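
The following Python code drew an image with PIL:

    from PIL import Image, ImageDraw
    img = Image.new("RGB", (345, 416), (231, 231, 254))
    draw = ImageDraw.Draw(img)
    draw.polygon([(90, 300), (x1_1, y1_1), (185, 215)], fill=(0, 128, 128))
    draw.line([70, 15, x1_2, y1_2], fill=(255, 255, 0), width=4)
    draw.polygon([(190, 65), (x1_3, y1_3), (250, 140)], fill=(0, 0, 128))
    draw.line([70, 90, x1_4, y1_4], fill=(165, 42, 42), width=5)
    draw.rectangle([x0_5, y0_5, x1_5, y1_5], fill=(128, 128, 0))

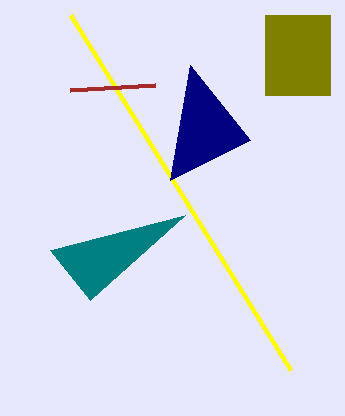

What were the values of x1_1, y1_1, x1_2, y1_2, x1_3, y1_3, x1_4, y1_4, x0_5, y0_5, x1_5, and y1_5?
x1_1 = 50, y1_1 = 250, x1_2 = 290, y1_2 = 370, x1_3 = 170, y1_3 = 180, x1_4 = 155, y1_4 = 85, x0_5 = 265, y0_5 = 15, x1_5 = 330, y1_5 = 95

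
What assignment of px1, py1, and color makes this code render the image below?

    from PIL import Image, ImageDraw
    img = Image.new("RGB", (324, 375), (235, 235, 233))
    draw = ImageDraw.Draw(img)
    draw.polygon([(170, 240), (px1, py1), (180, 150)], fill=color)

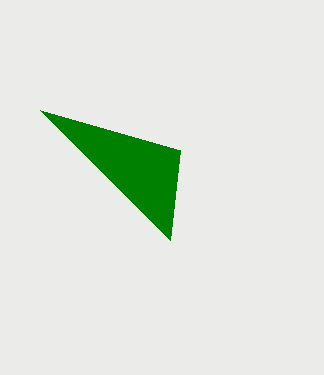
px1 = 40; py1 = 110; color = 'green'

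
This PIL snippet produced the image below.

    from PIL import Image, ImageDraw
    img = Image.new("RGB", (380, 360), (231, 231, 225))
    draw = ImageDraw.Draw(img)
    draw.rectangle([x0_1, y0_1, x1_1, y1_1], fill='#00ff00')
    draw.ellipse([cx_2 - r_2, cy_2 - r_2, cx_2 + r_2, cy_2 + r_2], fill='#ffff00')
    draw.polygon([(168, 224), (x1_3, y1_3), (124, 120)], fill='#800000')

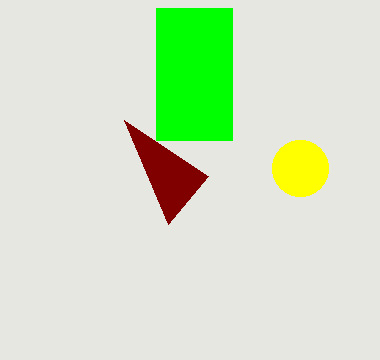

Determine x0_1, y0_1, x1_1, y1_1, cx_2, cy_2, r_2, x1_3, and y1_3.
x0_1 = 156
y0_1 = 8
x1_1 = 232
y1_1 = 140
cx_2 = 300
cy_2 = 168
r_2 = 28
x1_3 = 208
y1_3 = 176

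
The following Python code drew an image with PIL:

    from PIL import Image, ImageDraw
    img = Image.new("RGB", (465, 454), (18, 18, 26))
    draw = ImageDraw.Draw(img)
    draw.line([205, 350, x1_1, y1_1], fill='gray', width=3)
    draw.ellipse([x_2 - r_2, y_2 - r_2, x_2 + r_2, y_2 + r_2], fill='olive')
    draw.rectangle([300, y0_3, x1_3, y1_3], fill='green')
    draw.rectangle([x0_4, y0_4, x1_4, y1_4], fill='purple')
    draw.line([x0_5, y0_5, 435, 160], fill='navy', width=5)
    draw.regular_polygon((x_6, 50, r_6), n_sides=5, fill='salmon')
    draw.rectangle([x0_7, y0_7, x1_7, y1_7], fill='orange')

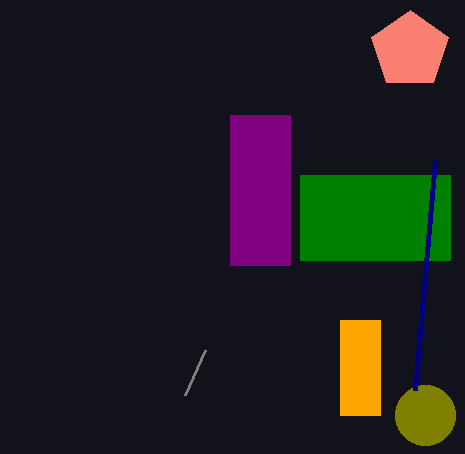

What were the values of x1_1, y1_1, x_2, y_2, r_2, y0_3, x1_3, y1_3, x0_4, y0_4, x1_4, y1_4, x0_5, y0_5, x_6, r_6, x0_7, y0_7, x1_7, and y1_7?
x1_1 = 185, y1_1 = 395, x_2 = 425, y_2 = 415, r_2 = 30, y0_3 = 175, x1_3 = 450, y1_3 = 260, x0_4 = 230, y0_4 = 115, x1_4 = 290, y1_4 = 265, x0_5 = 415, y0_5 = 390, x_6 = 410, r_6 = 40, x0_7 = 340, y0_7 = 320, x1_7 = 380, y1_7 = 415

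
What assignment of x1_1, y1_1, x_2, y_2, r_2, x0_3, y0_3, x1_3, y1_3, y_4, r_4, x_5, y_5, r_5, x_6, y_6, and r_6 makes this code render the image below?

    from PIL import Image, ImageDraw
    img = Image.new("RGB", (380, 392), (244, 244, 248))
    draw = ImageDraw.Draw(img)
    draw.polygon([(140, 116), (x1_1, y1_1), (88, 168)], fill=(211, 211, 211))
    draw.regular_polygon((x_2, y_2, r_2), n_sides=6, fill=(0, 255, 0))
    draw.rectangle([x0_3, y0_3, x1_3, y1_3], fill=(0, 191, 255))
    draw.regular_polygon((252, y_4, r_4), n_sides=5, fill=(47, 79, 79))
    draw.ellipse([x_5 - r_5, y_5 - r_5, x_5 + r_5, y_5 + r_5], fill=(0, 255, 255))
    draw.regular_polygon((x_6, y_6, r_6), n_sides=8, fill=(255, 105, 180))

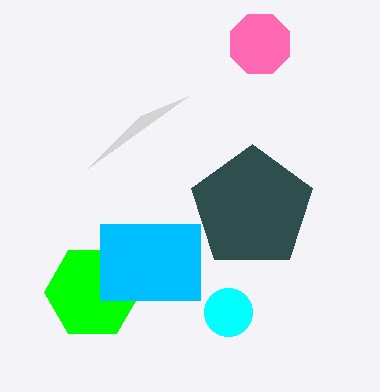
x1_1 = 188
y1_1 = 96
x_2 = 92
y_2 = 292
r_2 = 48
x0_3 = 100
y0_3 = 224
x1_3 = 200
y1_3 = 300
y_4 = 208
r_4 = 64
x_5 = 228
y_5 = 312
r_5 = 24
x_6 = 260
y_6 = 44
r_6 = 32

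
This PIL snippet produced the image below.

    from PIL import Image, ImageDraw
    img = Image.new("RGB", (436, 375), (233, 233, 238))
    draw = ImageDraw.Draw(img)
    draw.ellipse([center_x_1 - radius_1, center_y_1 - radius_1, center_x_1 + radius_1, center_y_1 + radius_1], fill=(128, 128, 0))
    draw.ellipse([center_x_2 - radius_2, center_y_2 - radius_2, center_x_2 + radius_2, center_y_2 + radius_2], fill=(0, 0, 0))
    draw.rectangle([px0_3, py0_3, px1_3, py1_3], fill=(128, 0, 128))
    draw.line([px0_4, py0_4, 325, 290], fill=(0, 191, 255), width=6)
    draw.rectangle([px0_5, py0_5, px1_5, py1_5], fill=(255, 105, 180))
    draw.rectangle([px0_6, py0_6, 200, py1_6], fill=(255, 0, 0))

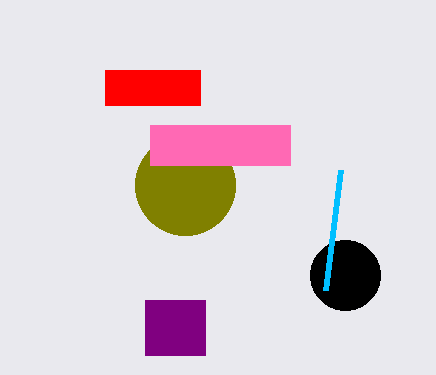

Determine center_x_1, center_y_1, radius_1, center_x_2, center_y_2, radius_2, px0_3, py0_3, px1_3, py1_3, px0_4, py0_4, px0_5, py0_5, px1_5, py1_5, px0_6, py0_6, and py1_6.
center_x_1 = 185
center_y_1 = 185
radius_1 = 50
center_x_2 = 345
center_y_2 = 275
radius_2 = 35
px0_3 = 145
py0_3 = 300
px1_3 = 205
py1_3 = 355
px0_4 = 340
py0_4 = 170
px0_5 = 150
py0_5 = 125
px1_5 = 290
py1_5 = 165
px0_6 = 105
py0_6 = 70
py1_6 = 105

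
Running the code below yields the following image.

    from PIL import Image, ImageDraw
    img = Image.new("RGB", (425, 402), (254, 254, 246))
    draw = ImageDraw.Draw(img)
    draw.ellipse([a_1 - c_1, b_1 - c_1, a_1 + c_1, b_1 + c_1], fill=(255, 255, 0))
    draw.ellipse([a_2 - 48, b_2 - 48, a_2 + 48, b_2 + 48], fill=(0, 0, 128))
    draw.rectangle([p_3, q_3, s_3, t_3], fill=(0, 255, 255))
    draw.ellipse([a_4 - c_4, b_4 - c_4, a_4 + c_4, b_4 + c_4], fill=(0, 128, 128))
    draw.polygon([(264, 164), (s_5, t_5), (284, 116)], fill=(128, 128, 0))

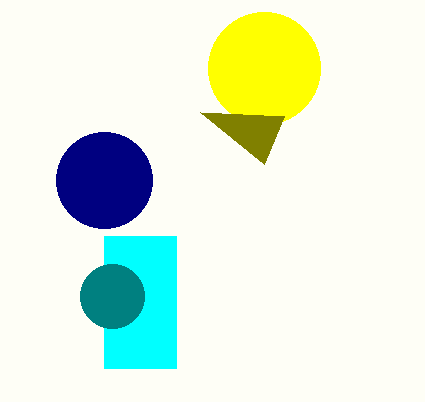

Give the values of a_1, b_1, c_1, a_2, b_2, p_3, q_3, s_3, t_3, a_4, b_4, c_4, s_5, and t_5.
a_1 = 264
b_1 = 68
c_1 = 56
a_2 = 104
b_2 = 180
p_3 = 104
q_3 = 236
s_3 = 176
t_3 = 368
a_4 = 112
b_4 = 296
c_4 = 32
s_5 = 200
t_5 = 112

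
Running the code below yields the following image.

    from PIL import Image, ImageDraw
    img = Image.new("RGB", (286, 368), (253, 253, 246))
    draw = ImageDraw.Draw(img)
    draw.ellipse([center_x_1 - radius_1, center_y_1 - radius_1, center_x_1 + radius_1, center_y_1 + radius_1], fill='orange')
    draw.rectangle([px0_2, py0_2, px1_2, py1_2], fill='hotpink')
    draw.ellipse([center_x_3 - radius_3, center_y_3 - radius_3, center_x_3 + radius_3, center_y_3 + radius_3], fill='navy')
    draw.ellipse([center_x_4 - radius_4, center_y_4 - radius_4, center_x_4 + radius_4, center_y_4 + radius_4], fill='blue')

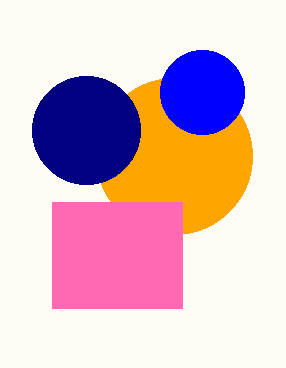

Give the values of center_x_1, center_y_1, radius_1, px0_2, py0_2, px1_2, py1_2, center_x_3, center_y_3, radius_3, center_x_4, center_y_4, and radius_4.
center_x_1 = 174; center_y_1 = 156; radius_1 = 78; px0_2 = 52; py0_2 = 202; px1_2 = 182; py1_2 = 308; center_x_3 = 86; center_y_3 = 130; radius_3 = 54; center_x_4 = 202; center_y_4 = 92; radius_4 = 42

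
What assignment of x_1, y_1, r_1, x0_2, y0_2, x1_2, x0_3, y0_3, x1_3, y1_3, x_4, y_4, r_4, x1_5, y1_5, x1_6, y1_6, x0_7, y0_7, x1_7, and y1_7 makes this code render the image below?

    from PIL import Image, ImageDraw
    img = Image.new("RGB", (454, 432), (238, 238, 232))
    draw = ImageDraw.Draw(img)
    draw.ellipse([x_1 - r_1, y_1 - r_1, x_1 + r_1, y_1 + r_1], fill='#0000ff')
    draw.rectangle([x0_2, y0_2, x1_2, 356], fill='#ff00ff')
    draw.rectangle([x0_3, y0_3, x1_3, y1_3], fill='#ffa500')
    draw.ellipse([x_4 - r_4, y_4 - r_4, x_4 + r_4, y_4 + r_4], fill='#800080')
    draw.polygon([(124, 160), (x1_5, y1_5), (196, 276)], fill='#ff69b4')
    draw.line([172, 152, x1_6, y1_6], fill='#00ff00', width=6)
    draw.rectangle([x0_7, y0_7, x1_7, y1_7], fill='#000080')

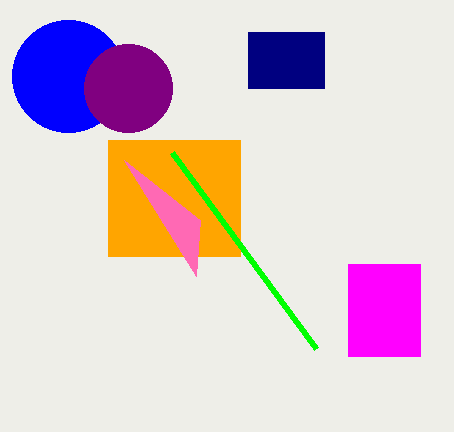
x_1 = 68, y_1 = 76, r_1 = 56, x0_2 = 348, y0_2 = 264, x1_2 = 420, x0_3 = 108, y0_3 = 140, x1_3 = 240, y1_3 = 256, x_4 = 128, y_4 = 88, r_4 = 44, x1_5 = 200, y1_5 = 220, x1_6 = 316, y1_6 = 348, x0_7 = 248, y0_7 = 32, x1_7 = 324, y1_7 = 88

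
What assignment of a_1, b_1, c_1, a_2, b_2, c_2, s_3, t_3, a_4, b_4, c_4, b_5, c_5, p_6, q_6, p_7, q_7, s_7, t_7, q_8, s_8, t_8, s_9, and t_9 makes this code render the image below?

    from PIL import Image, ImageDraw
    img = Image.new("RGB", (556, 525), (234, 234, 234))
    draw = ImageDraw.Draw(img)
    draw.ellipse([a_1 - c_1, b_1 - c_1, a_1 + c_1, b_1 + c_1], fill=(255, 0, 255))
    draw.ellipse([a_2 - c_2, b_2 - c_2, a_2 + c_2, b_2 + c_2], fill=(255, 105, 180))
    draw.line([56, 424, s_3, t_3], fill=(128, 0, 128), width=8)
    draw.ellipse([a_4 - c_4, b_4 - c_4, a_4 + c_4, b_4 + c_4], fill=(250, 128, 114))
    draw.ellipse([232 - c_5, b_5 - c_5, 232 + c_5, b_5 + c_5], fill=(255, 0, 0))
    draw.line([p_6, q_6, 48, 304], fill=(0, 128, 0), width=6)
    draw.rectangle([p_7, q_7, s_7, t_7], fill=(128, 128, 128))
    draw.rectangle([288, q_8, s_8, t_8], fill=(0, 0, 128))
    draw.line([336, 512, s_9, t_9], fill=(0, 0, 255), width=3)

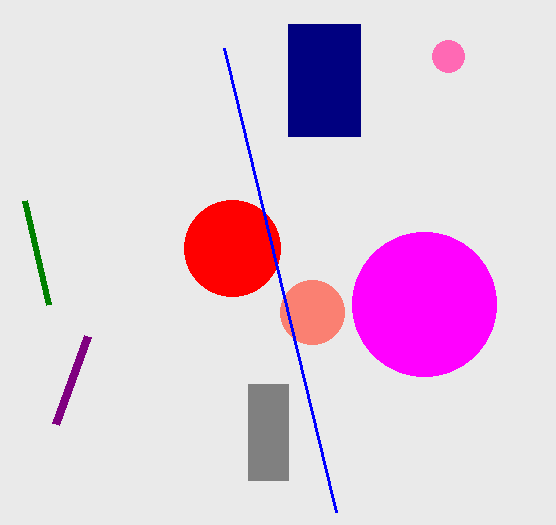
a_1 = 424, b_1 = 304, c_1 = 72, a_2 = 448, b_2 = 56, c_2 = 16, s_3 = 88, t_3 = 336, a_4 = 312, b_4 = 312, c_4 = 32, b_5 = 248, c_5 = 48, p_6 = 24, q_6 = 200, p_7 = 248, q_7 = 384, s_7 = 288, t_7 = 480, q_8 = 24, s_8 = 360, t_8 = 136, s_9 = 224, t_9 = 48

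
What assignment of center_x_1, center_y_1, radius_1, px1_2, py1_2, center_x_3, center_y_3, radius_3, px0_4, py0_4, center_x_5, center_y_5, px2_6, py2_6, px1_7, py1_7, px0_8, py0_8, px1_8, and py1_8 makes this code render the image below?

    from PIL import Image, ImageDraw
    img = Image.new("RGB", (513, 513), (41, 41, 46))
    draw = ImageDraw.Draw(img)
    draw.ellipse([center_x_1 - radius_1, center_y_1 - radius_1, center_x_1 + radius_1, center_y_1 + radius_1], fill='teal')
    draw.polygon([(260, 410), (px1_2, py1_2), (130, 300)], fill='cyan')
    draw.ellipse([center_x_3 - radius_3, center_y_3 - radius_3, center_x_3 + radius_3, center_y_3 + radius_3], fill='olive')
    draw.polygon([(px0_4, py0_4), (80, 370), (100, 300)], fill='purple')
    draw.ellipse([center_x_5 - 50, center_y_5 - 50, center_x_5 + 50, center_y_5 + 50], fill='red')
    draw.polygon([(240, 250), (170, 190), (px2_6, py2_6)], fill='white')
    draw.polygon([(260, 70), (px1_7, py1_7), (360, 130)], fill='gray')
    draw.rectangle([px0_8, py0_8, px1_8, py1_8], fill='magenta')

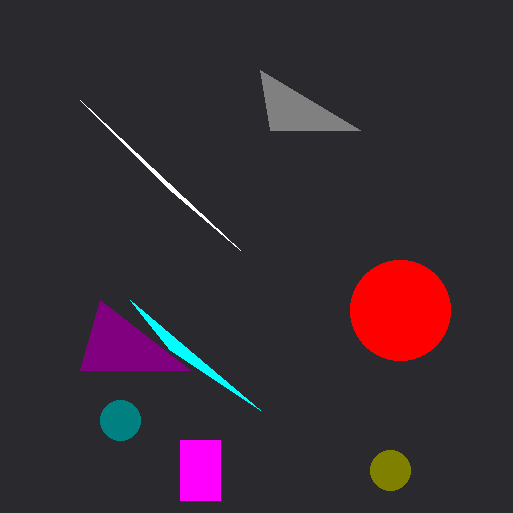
center_x_1 = 120
center_y_1 = 420
radius_1 = 20
px1_2 = 170
py1_2 = 350
center_x_3 = 390
center_y_3 = 470
radius_3 = 20
px0_4 = 190
py0_4 = 370
center_x_5 = 400
center_y_5 = 310
px2_6 = 80
py2_6 = 100
px1_7 = 270
py1_7 = 130
px0_8 = 180
py0_8 = 440
px1_8 = 220
py1_8 = 500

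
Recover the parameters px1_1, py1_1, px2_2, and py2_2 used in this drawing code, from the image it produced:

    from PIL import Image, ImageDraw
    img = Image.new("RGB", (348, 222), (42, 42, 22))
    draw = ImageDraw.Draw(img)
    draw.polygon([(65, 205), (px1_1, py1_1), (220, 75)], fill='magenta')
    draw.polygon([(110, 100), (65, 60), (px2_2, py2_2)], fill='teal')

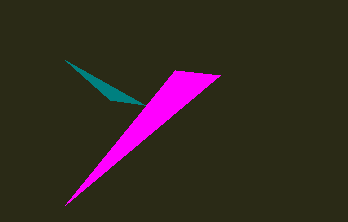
px1_1 = 175; py1_1 = 70; px2_2 = 145; py2_2 = 105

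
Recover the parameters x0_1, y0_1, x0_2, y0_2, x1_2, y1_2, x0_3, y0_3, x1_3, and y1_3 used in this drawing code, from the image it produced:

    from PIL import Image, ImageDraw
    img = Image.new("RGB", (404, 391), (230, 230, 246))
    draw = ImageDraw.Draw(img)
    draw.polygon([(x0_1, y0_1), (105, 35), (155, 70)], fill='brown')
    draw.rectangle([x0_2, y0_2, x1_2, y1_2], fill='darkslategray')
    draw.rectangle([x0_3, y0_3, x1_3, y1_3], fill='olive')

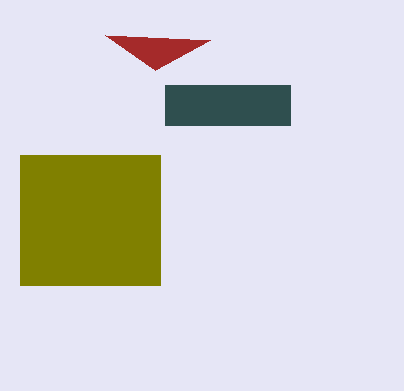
x0_1 = 210; y0_1 = 40; x0_2 = 165; y0_2 = 85; x1_2 = 290; y1_2 = 125; x0_3 = 20; y0_3 = 155; x1_3 = 160; y1_3 = 285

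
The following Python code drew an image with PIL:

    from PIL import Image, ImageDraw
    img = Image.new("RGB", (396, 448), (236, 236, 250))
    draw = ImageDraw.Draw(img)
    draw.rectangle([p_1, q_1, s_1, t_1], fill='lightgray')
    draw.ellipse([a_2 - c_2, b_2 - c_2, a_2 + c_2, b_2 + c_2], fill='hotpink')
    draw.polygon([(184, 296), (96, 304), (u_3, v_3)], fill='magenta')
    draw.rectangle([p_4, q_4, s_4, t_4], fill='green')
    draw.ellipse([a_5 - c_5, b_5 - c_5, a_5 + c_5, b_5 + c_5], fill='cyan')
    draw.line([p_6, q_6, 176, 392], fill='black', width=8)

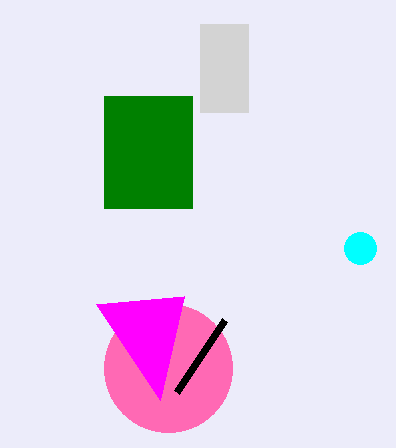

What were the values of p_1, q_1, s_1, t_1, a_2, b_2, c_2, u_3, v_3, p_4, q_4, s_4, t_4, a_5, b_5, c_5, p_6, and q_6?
p_1 = 200
q_1 = 24
s_1 = 248
t_1 = 112
a_2 = 168
b_2 = 368
c_2 = 64
u_3 = 160
v_3 = 400
p_4 = 104
q_4 = 96
s_4 = 192
t_4 = 208
a_5 = 360
b_5 = 248
c_5 = 16
p_6 = 224
q_6 = 320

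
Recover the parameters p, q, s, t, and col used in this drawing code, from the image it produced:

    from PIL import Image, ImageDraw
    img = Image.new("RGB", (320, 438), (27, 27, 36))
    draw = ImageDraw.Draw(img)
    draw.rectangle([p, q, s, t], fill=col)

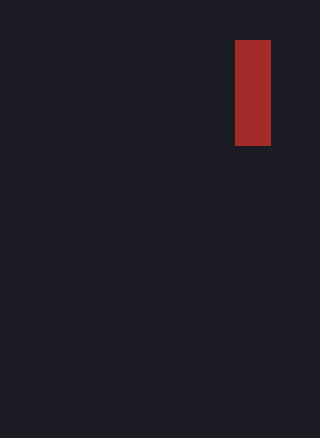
p = 235, q = 40, s = 270, t = 145, col = 'brown'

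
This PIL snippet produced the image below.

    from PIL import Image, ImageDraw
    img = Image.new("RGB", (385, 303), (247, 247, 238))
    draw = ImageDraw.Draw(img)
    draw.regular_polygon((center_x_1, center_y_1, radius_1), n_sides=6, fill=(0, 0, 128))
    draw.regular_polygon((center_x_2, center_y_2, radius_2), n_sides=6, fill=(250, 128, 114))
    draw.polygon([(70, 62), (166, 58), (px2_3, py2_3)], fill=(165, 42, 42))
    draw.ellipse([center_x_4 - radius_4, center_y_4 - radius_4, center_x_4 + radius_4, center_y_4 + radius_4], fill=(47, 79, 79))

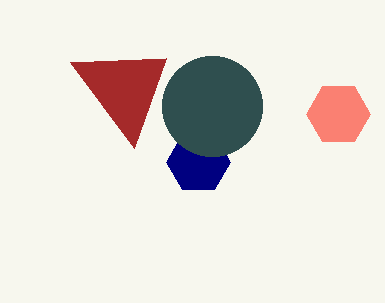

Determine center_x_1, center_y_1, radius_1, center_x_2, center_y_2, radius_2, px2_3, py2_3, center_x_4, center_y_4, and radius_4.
center_x_1 = 198; center_y_1 = 162; radius_1 = 32; center_x_2 = 338; center_y_2 = 114; radius_2 = 32; px2_3 = 134; py2_3 = 148; center_x_4 = 212; center_y_4 = 106; radius_4 = 50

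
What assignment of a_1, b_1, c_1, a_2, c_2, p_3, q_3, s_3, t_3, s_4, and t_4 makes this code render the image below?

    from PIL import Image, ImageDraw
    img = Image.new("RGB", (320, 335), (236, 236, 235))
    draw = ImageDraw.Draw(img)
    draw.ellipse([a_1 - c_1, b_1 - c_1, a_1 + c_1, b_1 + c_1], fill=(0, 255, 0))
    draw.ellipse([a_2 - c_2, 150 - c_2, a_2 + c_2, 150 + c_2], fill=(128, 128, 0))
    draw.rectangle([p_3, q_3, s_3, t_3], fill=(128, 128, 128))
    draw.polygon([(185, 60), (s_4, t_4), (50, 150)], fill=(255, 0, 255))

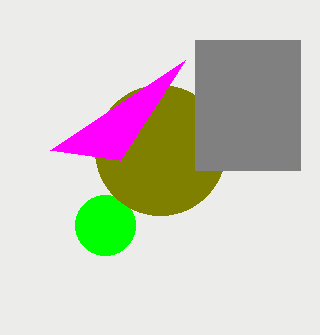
a_1 = 105
b_1 = 225
c_1 = 30
a_2 = 160
c_2 = 65
p_3 = 195
q_3 = 40
s_3 = 300
t_3 = 170
s_4 = 120
t_4 = 160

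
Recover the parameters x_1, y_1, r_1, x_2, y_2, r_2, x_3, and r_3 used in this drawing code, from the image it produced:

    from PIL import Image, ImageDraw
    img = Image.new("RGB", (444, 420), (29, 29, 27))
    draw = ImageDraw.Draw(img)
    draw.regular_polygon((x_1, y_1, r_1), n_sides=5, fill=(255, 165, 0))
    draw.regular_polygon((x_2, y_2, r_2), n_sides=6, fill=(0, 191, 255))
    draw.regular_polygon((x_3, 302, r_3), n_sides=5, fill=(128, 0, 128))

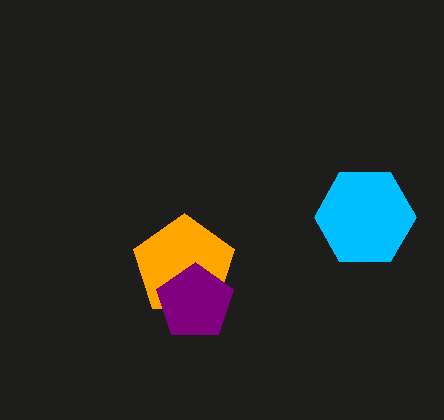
x_1 = 184; y_1 = 266; r_1 = 53; x_2 = 365; y_2 = 217; r_2 = 51; x_3 = 195; r_3 = 40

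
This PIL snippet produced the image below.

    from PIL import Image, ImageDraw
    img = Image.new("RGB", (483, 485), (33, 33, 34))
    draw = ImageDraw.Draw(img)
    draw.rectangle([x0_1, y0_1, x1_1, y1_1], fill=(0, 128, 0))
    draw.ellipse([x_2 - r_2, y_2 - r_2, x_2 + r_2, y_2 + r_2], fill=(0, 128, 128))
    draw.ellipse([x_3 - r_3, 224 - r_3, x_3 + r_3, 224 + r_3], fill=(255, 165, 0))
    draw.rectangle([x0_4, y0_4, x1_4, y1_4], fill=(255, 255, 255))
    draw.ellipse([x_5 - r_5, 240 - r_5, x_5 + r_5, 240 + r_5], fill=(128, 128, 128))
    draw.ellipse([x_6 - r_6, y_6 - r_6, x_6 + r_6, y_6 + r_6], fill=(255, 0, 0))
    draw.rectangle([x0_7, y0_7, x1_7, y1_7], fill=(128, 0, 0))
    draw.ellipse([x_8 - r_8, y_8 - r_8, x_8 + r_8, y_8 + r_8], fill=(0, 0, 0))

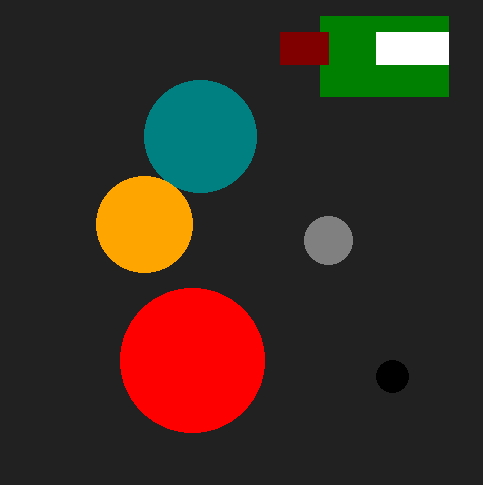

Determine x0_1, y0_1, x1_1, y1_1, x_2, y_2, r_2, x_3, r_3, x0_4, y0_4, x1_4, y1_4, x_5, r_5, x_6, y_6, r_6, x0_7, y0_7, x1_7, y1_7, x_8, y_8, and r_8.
x0_1 = 320
y0_1 = 16
x1_1 = 448
y1_1 = 96
x_2 = 200
y_2 = 136
r_2 = 56
x_3 = 144
r_3 = 48
x0_4 = 376
y0_4 = 32
x1_4 = 448
y1_4 = 64
x_5 = 328
r_5 = 24
x_6 = 192
y_6 = 360
r_6 = 72
x0_7 = 280
y0_7 = 32
x1_7 = 328
y1_7 = 64
x_8 = 392
y_8 = 376
r_8 = 16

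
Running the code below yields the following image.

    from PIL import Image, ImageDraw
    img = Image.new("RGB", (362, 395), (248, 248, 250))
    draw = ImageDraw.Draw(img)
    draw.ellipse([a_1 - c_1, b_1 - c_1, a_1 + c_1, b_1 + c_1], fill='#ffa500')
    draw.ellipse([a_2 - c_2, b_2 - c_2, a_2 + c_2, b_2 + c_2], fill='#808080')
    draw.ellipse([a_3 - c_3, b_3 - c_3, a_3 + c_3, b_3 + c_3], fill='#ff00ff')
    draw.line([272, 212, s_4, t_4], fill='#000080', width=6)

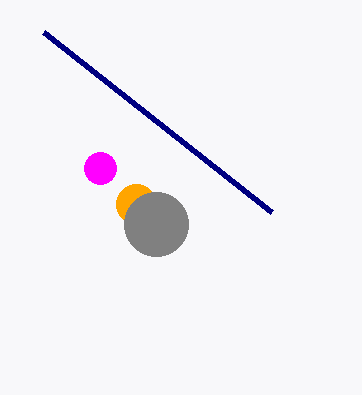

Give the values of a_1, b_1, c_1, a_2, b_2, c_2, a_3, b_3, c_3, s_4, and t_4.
a_1 = 136, b_1 = 204, c_1 = 20, a_2 = 156, b_2 = 224, c_2 = 32, a_3 = 100, b_3 = 168, c_3 = 16, s_4 = 44, t_4 = 32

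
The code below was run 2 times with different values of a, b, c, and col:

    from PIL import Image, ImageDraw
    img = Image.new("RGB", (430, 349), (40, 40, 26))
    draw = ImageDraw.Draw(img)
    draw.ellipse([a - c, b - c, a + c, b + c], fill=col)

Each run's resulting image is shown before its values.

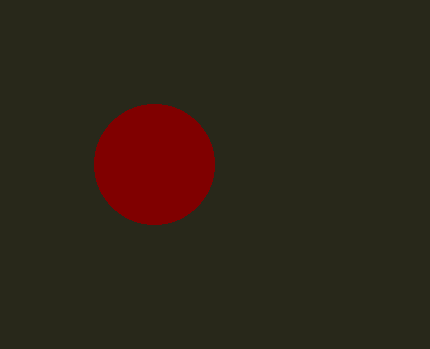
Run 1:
a = 154, b = 164, c = 60, col = 'maroon'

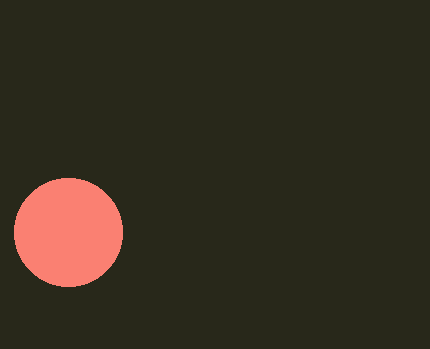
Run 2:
a = 68; b = 232; c = 54; col = 'salmon'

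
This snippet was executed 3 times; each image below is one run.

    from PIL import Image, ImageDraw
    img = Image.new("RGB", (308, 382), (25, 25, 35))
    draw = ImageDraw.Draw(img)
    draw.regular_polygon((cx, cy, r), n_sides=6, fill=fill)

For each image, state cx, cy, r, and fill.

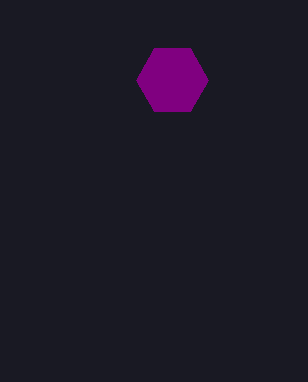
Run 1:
cx = 172; cy = 80; r = 36; fill = 'purple'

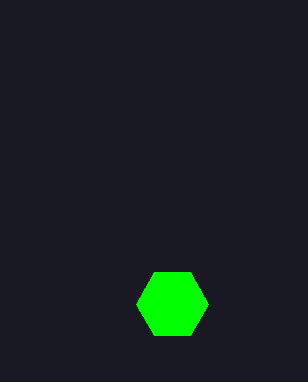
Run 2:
cx = 172, cy = 304, r = 36, fill = 'lime'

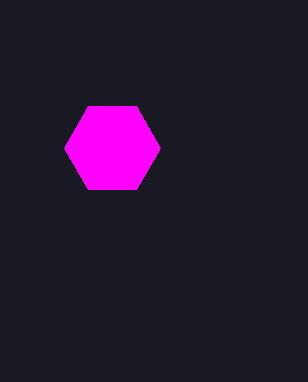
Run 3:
cx = 112, cy = 148, r = 48, fill = 'magenta'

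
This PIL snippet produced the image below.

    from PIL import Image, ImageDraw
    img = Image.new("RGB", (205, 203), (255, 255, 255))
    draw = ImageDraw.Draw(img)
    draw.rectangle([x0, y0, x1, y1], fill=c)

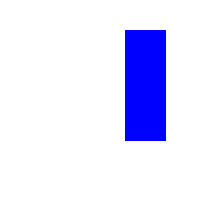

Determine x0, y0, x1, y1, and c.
x0 = 125
y0 = 30
x1 = 165
y1 = 140
c = 'blue'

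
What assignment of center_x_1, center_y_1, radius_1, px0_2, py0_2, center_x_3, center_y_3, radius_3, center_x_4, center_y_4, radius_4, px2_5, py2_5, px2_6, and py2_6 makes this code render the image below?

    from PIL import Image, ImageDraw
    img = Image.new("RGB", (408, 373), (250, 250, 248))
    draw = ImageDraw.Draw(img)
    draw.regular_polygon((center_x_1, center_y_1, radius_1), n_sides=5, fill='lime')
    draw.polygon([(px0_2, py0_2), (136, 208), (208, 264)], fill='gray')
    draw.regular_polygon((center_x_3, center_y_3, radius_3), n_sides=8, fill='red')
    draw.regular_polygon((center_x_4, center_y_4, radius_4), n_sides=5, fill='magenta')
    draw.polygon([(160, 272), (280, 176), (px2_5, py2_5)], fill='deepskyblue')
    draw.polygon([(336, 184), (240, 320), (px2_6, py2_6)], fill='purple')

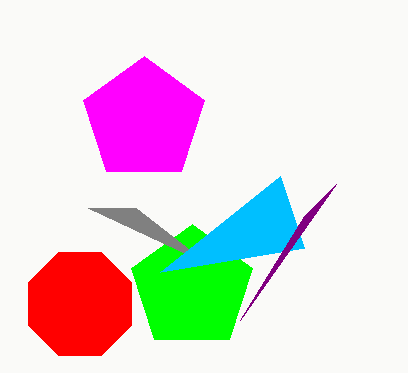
center_x_1 = 192
center_y_1 = 288
radius_1 = 64
px0_2 = 88
py0_2 = 208
center_x_3 = 80
center_y_3 = 304
radius_3 = 56
center_x_4 = 144
center_y_4 = 120
radius_4 = 64
px2_5 = 304
py2_5 = 248
px2_6 = 304
py2_6 = 216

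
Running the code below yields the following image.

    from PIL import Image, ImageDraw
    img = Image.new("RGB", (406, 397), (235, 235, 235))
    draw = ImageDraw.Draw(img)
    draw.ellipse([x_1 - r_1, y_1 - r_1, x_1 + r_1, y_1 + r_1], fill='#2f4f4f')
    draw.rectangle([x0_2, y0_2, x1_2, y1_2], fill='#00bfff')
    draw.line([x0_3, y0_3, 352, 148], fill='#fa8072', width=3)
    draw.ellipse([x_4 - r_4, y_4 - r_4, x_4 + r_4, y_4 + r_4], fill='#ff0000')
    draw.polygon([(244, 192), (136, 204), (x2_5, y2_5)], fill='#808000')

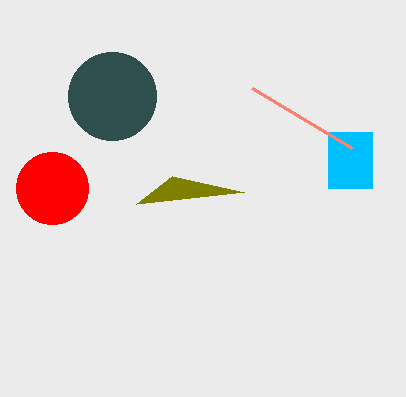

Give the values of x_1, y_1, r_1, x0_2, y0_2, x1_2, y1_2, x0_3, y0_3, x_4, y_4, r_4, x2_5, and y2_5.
x_1 = 112
y_1 = 96
r_1 = 44
x0_2 = 328
y0_2 = 132
x1_2 = 372
y1_2 = 188
x0_3 = 252
y0_3 = 88
x_4 = 52
y_4 = 188
r_4 = 36
x2_5 = 172
y2_5 = 176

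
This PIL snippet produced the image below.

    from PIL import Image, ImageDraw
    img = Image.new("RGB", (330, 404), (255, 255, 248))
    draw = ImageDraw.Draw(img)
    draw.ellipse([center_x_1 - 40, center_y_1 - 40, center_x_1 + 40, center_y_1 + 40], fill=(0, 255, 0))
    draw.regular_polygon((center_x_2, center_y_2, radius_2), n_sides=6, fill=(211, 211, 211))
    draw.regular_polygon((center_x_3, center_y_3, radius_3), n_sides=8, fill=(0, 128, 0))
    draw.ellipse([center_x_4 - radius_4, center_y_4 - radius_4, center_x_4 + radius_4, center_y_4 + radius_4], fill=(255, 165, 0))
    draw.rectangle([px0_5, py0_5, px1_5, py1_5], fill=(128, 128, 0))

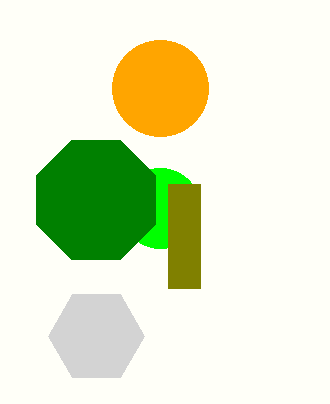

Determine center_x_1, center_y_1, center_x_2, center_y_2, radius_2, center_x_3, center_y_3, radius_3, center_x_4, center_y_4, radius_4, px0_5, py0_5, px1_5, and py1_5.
center_x_1 = 160; center_y_1 = 208; center_x_2 = 96; center_y_2 = 336; radius_2 = 48; center_x_3 = 96; center_y_3 = 200; radius_3 = 64; center_x_4 = 160; center_y_4 = 88; radius_4 = 48; px0_5 = 168; py0_5 = 184; px1_5 = 200; py1_5 = 288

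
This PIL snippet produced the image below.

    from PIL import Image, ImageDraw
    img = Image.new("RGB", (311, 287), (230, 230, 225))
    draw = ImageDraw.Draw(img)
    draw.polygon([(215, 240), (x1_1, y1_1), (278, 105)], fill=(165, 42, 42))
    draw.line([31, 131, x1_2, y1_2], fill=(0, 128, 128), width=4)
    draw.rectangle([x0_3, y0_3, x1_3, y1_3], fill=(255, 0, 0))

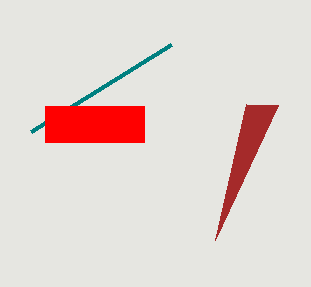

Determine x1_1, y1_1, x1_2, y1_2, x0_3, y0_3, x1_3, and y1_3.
x1_1 = 246, y1_1 = 104, x1_2 = 171, y1_2 = 44, x0_3 = 45, y0_3 = 106, x1_3 = 144, y1_3 = 142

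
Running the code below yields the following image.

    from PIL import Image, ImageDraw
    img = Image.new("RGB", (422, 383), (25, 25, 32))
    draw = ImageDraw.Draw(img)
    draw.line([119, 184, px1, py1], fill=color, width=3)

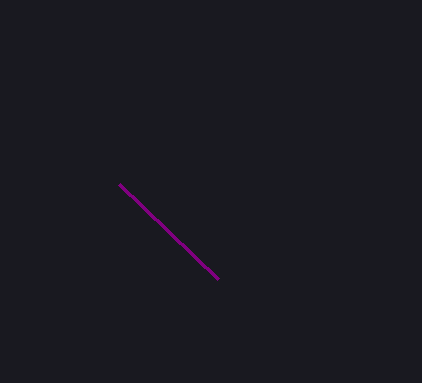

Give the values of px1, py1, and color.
px1 = 218, py1 = 279, color = 'purple'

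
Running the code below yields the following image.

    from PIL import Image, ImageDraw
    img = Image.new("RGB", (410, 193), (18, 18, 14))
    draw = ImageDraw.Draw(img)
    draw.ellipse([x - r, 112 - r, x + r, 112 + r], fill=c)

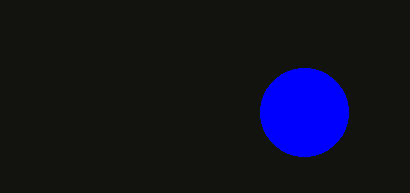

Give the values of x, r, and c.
x = 304; r = 44; c = 'blue'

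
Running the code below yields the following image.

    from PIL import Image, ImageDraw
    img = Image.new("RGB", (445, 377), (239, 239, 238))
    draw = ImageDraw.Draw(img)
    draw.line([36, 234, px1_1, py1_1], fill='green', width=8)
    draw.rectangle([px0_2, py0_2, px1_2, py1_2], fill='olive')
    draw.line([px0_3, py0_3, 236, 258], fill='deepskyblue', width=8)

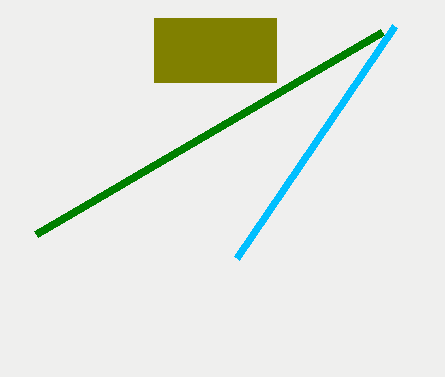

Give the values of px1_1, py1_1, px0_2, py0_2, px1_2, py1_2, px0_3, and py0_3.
px1_1 = 382
py1_1 = 32
px0_2 = 154
py0_2 = 18
px1_2 = 276
py1_2 = 82
px0_3 = 394
py0_3 = 26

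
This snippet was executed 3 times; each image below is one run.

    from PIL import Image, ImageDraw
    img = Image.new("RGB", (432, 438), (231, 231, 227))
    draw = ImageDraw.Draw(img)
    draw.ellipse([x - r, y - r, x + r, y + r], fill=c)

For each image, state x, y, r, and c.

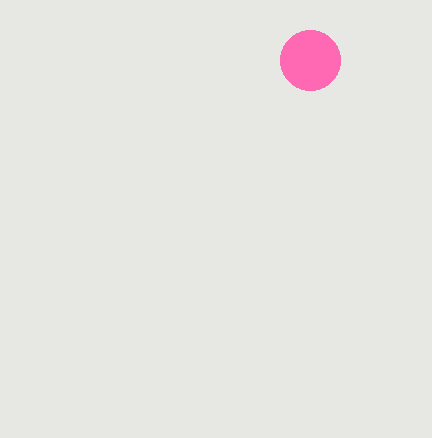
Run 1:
x = 310; y = 60; r = 30; c = 'hotpink'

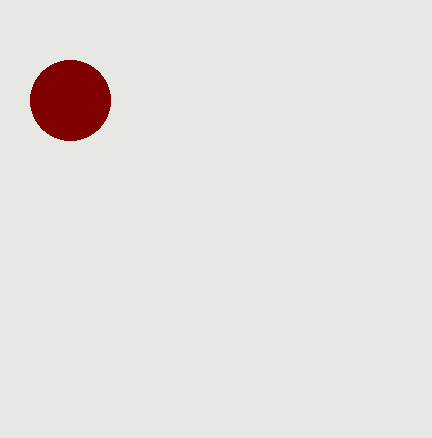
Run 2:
x = 70
y = 100
r = 40
c = 'maroon'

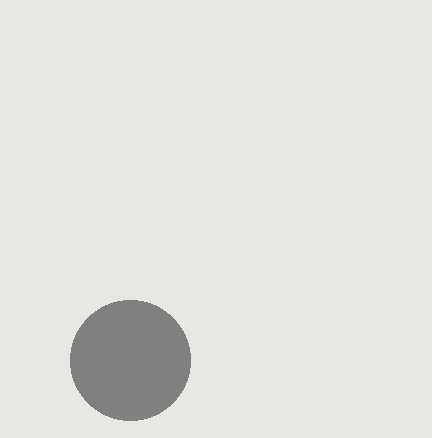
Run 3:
x = 130
y = 360
r = 60
c = 'gray'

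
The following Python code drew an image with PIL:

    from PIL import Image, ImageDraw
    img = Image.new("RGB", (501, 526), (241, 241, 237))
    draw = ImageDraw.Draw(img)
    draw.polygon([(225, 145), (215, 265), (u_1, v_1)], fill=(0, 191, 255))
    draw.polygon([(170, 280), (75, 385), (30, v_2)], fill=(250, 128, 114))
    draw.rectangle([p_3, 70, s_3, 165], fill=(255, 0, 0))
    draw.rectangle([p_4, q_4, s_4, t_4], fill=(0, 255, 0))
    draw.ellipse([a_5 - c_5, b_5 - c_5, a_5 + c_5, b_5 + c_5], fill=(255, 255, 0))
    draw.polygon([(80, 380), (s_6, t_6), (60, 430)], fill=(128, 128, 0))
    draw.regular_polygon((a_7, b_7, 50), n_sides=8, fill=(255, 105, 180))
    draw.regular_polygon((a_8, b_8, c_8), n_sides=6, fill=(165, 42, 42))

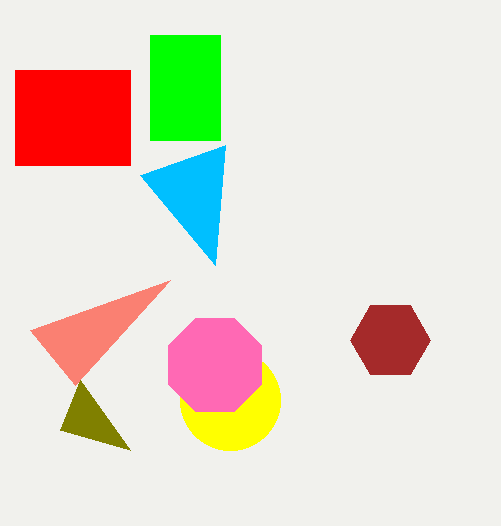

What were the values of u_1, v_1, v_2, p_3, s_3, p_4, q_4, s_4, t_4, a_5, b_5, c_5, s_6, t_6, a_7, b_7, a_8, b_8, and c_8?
u_1 = 140
v_1 = 175
v_2 = 330
p_3 = 15
s_3 = 130
p_4 = 150
q_4 = 35
s_4 = 220
t_4 = 140
a_5 = 230
b_5 = 400
c_5 = 50
s_6 = 130
t_6 = 450
a_7 = 215
b_7 = 365
a_8 = 390
b_8 = 340
c_8 = 40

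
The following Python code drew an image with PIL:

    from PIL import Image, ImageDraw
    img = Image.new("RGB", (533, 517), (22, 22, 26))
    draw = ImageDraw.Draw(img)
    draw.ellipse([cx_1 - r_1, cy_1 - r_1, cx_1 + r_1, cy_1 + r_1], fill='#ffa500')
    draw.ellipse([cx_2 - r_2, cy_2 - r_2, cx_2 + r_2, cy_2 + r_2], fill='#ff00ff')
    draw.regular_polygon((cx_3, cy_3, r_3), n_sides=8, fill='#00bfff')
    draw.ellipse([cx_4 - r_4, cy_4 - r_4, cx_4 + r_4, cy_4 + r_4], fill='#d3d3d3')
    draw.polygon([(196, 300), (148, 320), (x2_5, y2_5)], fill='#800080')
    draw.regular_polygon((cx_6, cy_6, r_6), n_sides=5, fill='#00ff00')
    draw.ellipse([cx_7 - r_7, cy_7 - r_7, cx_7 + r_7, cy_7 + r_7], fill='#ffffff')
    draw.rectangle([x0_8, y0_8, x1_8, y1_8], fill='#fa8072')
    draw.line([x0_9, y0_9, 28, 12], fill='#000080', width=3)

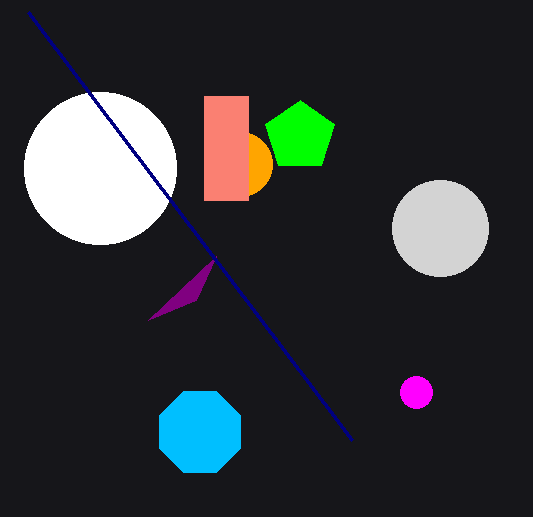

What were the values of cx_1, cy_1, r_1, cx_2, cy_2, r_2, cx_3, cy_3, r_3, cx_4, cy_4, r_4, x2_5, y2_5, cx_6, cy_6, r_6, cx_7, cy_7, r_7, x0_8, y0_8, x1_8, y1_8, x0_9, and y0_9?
cx_1 = 240; cy_1 = 164; r_1 = 32; cx_2 = 416; cy_2 = 392; r_2 = 16; cx_3 = 200; cy_3 = 432; r_3 = 44; cx_4 = 440; cy_4 = 228; r_4 = 48; x2_5 = 216; y2_5 = 256; cx_6 = 300; cy_6 = 136; r_6 = 36; cx_7 = 100; cy_7 = 168; r_7 = 76; x0_8 = 204; y0_8 = 96; x1_8 = 248; y1_8 = 200; x0_9 = 352; y0_9 = 440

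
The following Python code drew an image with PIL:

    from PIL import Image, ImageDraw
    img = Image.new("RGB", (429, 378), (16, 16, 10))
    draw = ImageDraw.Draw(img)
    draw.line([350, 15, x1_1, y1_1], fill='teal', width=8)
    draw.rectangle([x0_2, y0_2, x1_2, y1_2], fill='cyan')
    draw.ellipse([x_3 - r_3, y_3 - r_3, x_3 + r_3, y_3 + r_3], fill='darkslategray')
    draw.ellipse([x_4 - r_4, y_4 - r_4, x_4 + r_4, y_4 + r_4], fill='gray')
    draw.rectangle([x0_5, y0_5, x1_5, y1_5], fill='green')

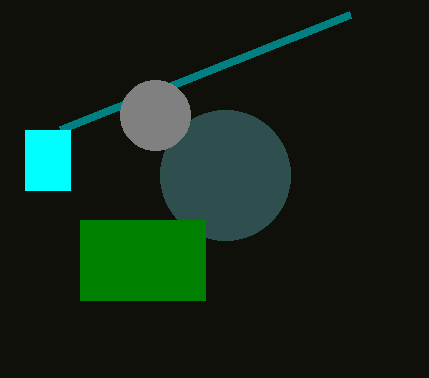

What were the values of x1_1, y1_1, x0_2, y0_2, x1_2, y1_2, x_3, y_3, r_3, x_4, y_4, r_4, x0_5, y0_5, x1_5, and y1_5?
x1_1 = 60, y1_1 = 130, x0_2 = 25, y0_2 = 130, x1_2 = 70, y1_2 = 190, x_3 = 225, y_3 = 175, r_3 = 65, x_4 = 155, y_4 = 115, r_4 = 35, x0_5 = 80, y0_5 = 220, x1_5 = 205, y1_5 = 300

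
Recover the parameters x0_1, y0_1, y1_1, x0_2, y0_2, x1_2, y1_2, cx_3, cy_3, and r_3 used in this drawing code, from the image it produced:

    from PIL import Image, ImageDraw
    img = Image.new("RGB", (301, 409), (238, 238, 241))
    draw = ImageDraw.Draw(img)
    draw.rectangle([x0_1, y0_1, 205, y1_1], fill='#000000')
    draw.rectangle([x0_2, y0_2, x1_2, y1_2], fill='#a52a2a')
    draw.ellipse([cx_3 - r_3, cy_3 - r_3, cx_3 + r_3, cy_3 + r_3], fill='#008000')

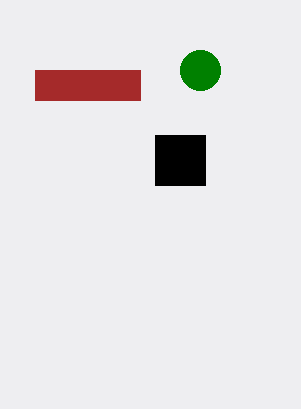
x0_1 = 155; y0_1 = 135; y1_1 = 185; x0_2 = 35; y0_2 = 70; x1_2 = 140; y1_2 = 100; cx_3 = 200; cy_3 = 70; r_3 = 20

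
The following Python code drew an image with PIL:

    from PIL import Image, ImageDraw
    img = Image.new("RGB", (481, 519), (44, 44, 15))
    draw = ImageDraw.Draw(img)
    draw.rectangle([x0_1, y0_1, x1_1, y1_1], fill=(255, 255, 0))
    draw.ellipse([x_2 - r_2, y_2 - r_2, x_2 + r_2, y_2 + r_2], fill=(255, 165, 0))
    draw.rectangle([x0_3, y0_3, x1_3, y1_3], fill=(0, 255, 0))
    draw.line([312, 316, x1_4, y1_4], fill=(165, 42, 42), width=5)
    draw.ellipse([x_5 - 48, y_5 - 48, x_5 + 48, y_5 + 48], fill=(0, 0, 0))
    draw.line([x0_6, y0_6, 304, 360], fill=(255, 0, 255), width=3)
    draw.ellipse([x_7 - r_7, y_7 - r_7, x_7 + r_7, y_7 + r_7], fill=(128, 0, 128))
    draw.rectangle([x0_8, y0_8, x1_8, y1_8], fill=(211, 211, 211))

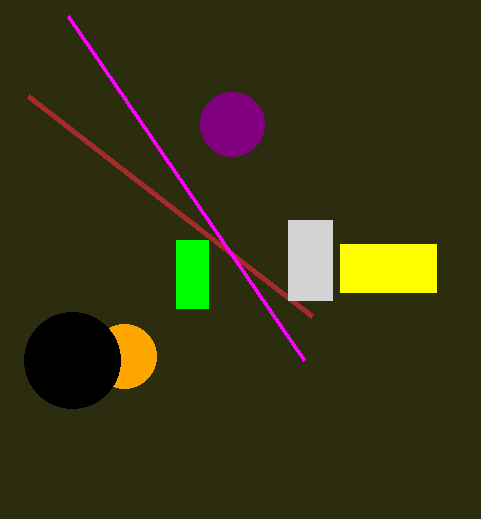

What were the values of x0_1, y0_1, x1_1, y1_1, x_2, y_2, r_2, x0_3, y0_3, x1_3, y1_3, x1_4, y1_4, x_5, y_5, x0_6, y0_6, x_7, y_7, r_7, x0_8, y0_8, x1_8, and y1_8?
x0_1 = 340; y0_1 = 244; x1_1 = 436; y1_1 = 292; x_2 = 124; y_2 = 356; r_2 = 32; x0_3 = 176; y0_3 = 240; x1_3 = 208; y1_3 = 308; x1_4 = 28; y1_4 = 96; x_5 = 72; y_5 = 360; x0_6 = 68; y0_6 = 16; x_7 = 232; y_7 = 124; r_7 = 32; x0_8 = 288; y0_8 = 220; x1_8 = 332; y1_8 = 300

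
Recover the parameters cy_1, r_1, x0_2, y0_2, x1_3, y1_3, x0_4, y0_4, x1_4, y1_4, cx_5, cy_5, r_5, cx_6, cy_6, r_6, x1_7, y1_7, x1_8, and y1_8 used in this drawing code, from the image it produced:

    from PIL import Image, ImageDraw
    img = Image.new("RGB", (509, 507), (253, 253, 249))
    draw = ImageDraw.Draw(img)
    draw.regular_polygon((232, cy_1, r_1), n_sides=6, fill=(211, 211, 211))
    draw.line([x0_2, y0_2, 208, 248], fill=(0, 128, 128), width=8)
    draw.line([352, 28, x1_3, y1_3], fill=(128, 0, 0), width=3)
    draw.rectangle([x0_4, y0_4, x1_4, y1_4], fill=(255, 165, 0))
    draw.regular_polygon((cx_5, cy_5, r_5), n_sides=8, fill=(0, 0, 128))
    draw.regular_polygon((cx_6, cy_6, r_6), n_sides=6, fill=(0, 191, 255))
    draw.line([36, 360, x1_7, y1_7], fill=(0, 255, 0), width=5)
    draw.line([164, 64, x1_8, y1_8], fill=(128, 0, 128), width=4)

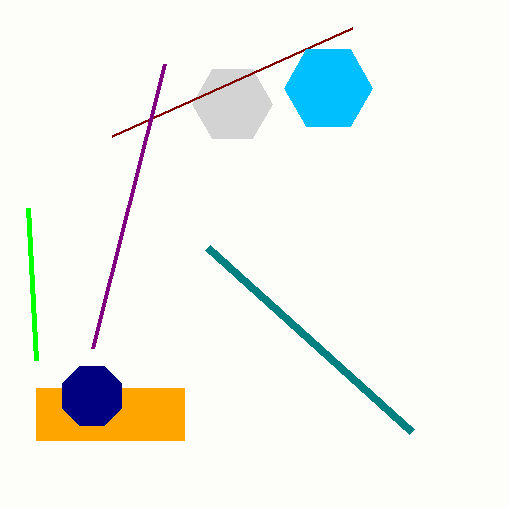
cy_1 = 104
r_1 = 40
x0_2 = 412
y0_2 = 432
x1_3 = 112
y1_3 = 136
x0_4 = 36
y0_4 = 388
x1_4 = 184
y1_4 = 440
cx_5 = 92
cy_5 = 396
r_5 = 32
cx_6 = 328
cy_6 = 88
r_6 = 44
x1_7 = 28
y1_7 = 208
x1_8 = 92
y1_8 = 348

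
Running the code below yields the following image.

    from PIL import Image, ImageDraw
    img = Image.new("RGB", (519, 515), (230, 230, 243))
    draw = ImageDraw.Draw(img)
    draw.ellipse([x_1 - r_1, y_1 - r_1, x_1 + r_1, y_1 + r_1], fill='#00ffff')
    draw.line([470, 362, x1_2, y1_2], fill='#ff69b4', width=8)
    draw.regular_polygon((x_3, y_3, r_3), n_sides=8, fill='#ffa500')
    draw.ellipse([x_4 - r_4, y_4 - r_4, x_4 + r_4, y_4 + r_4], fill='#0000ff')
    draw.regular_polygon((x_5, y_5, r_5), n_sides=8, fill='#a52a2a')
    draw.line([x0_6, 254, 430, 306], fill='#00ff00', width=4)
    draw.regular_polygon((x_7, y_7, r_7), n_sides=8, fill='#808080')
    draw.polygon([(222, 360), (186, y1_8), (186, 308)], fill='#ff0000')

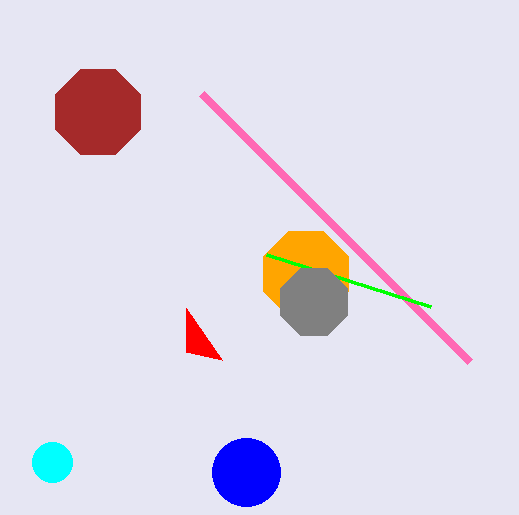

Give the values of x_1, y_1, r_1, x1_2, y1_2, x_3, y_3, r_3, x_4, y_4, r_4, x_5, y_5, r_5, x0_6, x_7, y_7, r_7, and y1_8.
x_1 = 52
y_1 = 462
r_1 = 20
x1_2 = 202
y1_2 = 94
x_3 = 306
y_3 = 274
r_3 = 46
x_4 = 246
y_4 = 472
r_4 = 34
x_5 = 98
y_5 = 112
r_5 = 46
x0_6 = 266
x_7 = 314
y_7 = 302
r_7 = 36
y1_8 = 352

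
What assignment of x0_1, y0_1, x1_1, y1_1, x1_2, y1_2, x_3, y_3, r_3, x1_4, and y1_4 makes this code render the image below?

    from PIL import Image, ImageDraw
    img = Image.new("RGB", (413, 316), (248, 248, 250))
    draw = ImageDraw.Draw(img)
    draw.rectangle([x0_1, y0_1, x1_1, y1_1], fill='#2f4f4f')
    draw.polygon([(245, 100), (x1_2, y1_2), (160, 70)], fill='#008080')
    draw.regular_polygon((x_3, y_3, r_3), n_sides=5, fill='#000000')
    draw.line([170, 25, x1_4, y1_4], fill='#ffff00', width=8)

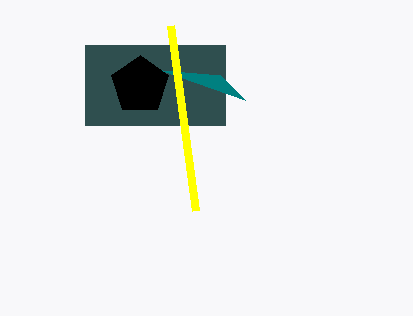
x0_1 = 85; y0_1 = 45; x1_1 = 225; y1_1 = 125; x1_2 = 220; y1_2 = 75; x_3 = 140; y_3 = 85; r_3 = 30; x1_4 = 195; y1_4 = 210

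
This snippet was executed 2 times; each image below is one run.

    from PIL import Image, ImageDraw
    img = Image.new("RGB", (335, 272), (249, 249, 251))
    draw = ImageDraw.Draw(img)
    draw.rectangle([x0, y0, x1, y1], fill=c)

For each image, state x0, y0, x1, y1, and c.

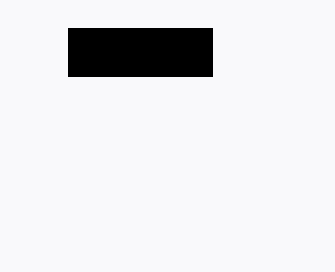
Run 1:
x0 = 68
y0 = 28
x1 = 212
y1 = 76
c = 'black'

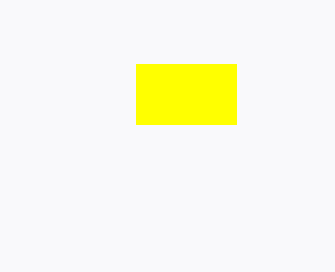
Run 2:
x0 = 136; y0 = 64; x1 = 236; y1 = 124; c = 'yellow'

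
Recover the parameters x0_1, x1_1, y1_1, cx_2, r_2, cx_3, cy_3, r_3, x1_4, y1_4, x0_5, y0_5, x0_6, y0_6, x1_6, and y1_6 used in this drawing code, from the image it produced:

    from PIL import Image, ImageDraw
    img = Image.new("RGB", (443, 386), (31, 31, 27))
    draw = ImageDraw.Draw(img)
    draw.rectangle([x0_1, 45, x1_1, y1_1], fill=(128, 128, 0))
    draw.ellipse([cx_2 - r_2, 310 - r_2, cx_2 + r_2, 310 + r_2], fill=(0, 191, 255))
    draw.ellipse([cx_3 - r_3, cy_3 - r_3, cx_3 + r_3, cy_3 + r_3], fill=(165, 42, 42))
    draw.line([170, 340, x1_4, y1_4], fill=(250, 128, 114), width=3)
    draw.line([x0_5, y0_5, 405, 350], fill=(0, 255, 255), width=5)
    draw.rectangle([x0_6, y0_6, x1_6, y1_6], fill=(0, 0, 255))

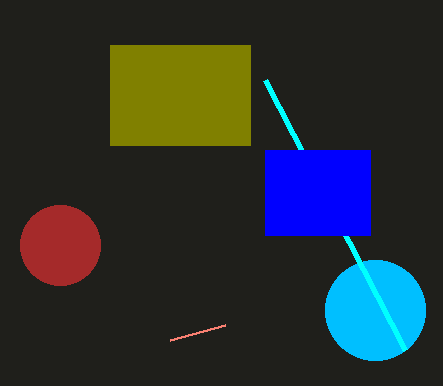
x0_1 = 110
x1_1 = 250
y1_1 = 145
cx_2 = 375
r_2 = 50
cx_3 = 60
cy_3 = 245
r_3 = 40
x1_4 = 225
y1_4 = 325
x0_5 = 265
y0_5 = 80
x0_6 = 265
y0_6 = 150
x1_6 = 370
y1_6 = 235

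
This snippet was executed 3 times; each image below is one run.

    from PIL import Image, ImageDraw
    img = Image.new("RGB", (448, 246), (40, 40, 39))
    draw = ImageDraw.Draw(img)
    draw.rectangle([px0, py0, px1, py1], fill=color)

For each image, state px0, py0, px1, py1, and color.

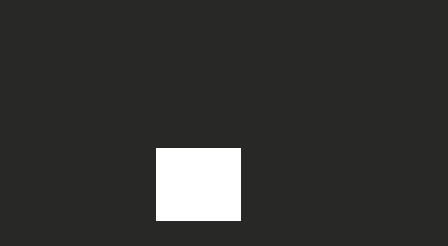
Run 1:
px0 = 156, py0 = 148, px1 = 240, py1 = 220, color = 'white'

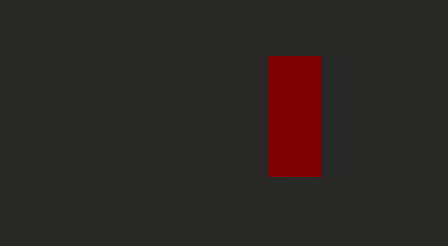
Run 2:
px0 = 268; py0 = 56; px1 = 320; py1 = 176; color = 'maroon'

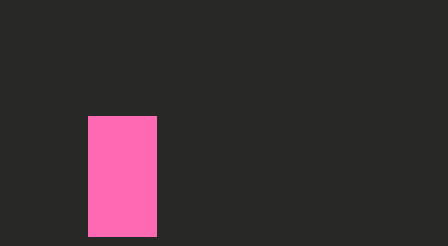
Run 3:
px0 = 88
py0 = 116
px1 = 156
py1 = 236
color = 'hotpink'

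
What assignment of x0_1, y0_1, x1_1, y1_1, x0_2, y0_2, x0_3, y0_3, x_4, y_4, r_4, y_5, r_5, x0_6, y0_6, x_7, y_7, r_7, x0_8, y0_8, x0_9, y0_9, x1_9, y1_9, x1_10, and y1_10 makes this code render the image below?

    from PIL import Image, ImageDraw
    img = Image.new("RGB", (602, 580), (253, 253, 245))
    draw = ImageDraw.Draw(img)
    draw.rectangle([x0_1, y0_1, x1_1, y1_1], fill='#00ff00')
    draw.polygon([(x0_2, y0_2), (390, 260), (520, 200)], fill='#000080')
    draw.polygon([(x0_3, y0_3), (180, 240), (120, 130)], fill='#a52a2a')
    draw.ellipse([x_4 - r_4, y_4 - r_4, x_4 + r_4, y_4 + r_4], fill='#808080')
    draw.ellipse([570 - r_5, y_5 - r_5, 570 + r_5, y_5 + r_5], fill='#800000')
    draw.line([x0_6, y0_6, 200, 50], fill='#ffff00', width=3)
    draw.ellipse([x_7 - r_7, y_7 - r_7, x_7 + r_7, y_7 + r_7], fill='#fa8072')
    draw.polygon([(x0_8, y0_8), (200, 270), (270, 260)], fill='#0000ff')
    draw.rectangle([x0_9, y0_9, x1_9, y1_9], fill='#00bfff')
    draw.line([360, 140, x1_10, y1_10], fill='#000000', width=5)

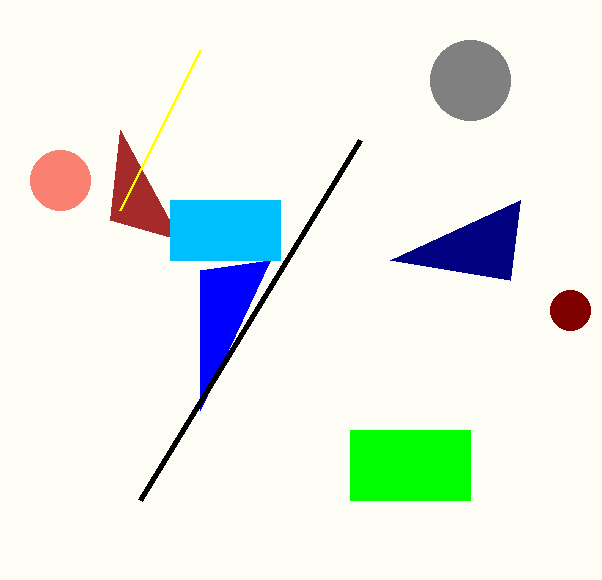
x0_1 = 350
y0_1 = 430
x1_1 = 470
y1_1 = 500
x0_2 = 510
y0_2 = 280
x0_3 = 110
y0_3 = 220
x_4 = 470
y_4 = 80
r_4 = 40
y_5 = 310
r_5 = 20
x0_6 = 120
y0_6 = 210
x_7 = 60
y_7 = 180
r_7 = 30
x0_8 = 200
y0_8 = 410
x0_9 = 170
y0_9 = 200
x1_9 = 280
y1_9 = 260
x1_10 = 140
y1_10 = 500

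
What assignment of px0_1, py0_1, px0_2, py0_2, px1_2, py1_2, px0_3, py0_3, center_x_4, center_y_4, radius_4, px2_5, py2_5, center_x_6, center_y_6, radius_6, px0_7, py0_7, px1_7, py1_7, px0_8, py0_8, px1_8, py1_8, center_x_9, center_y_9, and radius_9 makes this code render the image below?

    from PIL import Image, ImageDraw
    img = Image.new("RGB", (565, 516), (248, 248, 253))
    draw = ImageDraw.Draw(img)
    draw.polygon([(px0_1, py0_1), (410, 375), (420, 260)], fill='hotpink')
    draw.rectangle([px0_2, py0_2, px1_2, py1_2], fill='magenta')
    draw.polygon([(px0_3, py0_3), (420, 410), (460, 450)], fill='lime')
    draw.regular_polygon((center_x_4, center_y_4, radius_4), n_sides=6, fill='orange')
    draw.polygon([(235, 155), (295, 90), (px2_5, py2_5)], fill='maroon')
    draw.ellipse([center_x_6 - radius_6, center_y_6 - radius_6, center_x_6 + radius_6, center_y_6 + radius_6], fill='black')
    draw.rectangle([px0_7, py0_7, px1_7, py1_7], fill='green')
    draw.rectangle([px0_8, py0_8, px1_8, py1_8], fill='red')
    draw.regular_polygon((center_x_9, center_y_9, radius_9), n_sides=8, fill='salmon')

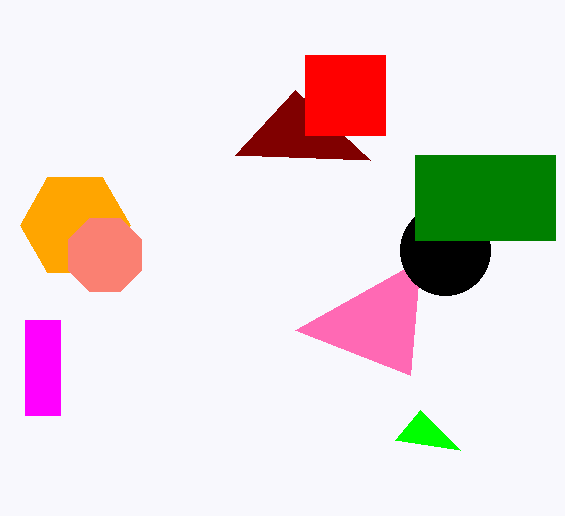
px0_1 = 295, py0_1 = 330, px0_2 = 25, py0_2 = 320, px1_2 = 60, py1_2 = 415, px0_3 = 395, py0_3 = 440, center_x_4 = 75, center_y_4 = 225, radius_4 = 55, px2_5 = 370, py2_5 = 160, center_x_6 = 445, center_y_6 = 250, radius_6 = 45, px0_7 = 415, py0_7 = 155, px1_7 = 555, py1_7 = 240, px0_8 = 305, py0_8 = 55, px1_8 = 385, py1_8 = 135, center_x_9 = 105, center_y_9 = 255, radius_9 = 40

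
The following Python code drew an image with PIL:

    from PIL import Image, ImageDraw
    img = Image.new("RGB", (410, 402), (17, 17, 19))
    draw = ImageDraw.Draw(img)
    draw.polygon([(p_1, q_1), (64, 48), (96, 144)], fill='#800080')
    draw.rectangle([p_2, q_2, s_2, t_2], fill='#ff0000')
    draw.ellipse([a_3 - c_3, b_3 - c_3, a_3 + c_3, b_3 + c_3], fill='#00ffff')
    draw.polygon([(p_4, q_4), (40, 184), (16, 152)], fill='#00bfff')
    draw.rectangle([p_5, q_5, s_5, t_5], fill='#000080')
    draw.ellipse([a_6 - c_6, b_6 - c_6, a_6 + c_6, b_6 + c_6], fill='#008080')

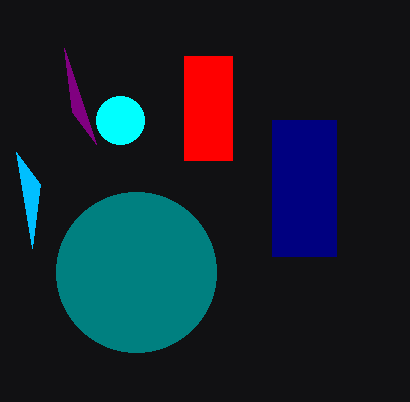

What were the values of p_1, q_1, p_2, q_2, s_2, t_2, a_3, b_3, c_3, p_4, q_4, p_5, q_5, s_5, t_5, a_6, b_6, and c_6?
p_1 = 72
q_1 = 112
p_2 = 184
q_2 = 56
s_2 = 232
t_2 = 160
a_3 = 120
b_3 = 120
c_3 = 24
p_4 = 32
q_4 = 248
p_5 = 272
q_5 = 120
s_5 = 336
t_5 = 256
a_6 = 136
b_6 = 272
c_6 = 80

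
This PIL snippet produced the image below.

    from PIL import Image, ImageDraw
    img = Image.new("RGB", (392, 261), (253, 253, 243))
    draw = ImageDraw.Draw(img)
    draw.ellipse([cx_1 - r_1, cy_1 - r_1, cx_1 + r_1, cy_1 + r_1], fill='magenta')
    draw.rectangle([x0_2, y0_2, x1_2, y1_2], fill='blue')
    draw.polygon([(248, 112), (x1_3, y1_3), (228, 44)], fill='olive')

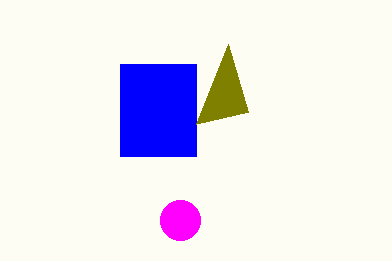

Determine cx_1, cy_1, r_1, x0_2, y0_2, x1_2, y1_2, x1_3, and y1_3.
cx_1 = 180
cy_1 = 220
r_1 = 20
x0_2 = 120
y0_2 = 64
x1_2 = 196
y1_2 = 156
x1_3 = 196
y1_3 = 124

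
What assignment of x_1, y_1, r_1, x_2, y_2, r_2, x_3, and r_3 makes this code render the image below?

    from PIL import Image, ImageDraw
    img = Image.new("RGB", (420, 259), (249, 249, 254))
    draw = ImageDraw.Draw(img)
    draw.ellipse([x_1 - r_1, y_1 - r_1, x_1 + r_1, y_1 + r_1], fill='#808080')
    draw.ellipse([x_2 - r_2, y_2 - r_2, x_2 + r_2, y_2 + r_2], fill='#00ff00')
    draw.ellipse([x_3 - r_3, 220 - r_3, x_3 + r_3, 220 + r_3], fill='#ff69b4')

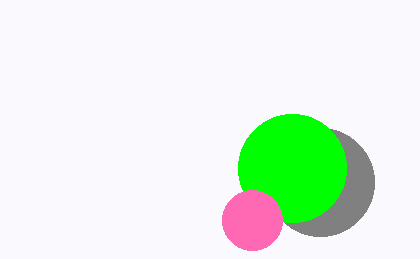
x_1 = 320, y_1 = 182, r_1 = 54, x_2 = 292, y_2 = 168, r_2 = 54, x_3 = 252, r_3 = 30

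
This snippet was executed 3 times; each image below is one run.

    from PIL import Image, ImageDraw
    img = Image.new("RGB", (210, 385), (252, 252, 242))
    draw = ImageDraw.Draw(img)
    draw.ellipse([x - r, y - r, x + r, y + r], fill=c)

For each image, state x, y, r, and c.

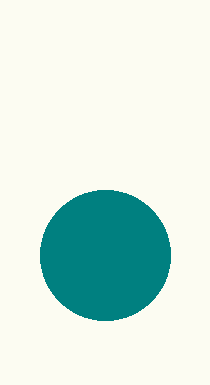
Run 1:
x = 105
y = 255
r = 65
c = 'teal'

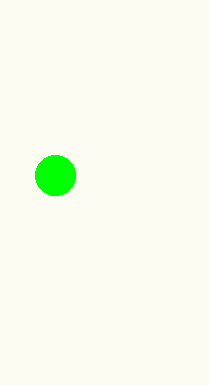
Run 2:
x = 55, y = 175, r = 20, c = 'lime'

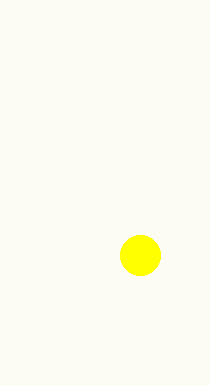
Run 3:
x = 140
y = 255
r = 20
c = 'yellow'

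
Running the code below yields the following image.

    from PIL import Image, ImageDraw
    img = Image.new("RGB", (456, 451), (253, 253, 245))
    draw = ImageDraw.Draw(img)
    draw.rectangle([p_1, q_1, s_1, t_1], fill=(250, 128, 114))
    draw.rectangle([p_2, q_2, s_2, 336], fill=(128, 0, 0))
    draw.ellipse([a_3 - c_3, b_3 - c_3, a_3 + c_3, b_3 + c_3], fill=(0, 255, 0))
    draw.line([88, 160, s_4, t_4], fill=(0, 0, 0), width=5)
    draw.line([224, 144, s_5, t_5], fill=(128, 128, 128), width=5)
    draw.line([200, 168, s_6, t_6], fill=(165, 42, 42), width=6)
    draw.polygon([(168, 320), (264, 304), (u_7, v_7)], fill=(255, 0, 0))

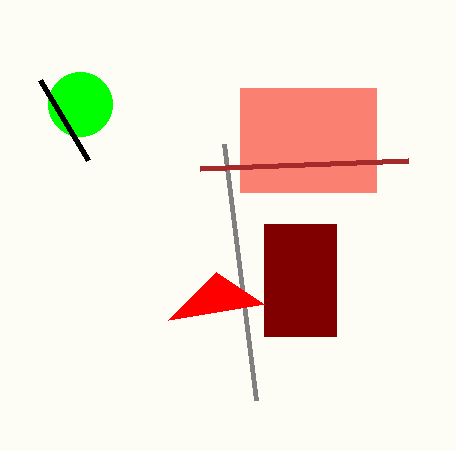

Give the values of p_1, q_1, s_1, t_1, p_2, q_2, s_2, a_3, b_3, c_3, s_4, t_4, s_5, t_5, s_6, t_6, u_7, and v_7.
p_1 = 240, q_1 = 88, s_1 = 376, t_1 = 192, p_2 = 264, q_2 = 224, s_2 = 336, a_3 = 80, b_3 = 104, c_3 = 32, s_4 = 40, t_4 = 80, s_5 = 256, t_5 = 400, s_6 = 408, t_6 = 160, u_7 = 216, v_7 = 272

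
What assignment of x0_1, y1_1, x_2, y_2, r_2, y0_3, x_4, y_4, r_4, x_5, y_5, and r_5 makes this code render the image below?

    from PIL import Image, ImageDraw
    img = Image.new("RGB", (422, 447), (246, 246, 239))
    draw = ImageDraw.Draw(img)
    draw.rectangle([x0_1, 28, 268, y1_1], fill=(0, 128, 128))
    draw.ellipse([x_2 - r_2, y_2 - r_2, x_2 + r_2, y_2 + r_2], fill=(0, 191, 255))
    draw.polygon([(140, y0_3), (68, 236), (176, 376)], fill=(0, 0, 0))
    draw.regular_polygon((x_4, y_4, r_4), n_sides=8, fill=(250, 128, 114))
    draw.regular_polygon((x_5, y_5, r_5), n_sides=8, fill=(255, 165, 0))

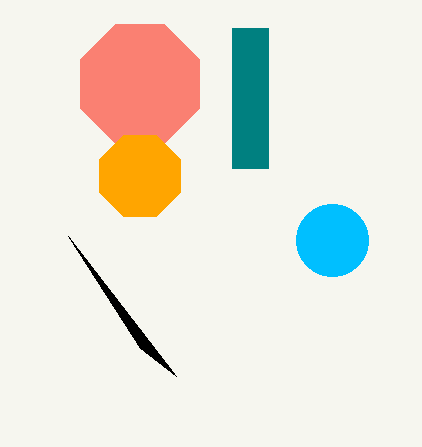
x0_1 = 232
y1_1 = 168
x_2 = 332
y_2 = 240
r_2 = 36
y0_3 = 348
x_4 = 140
y_4 = 84
r_4 = 64
x_5 = 140
y_5 = 176
r_5 = 44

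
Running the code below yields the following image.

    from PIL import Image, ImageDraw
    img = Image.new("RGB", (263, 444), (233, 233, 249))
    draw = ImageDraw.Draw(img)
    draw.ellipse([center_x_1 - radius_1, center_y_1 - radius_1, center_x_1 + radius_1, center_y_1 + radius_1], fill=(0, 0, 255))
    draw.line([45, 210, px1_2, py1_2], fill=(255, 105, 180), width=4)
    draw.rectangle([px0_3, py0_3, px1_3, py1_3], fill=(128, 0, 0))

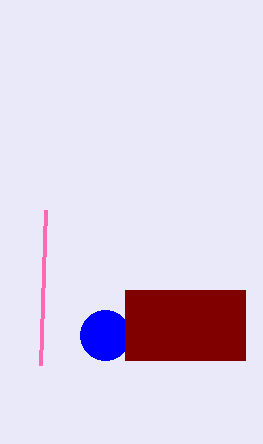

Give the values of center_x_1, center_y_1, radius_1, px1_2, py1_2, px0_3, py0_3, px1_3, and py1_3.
center_x_1 = 105, center_y_1 = 335, radius_1 = 25, px1_2 = 40, py1_2 = 365, px0_3 = 125, py0_3 = 290, px1_3 = 245, py1_3 = 360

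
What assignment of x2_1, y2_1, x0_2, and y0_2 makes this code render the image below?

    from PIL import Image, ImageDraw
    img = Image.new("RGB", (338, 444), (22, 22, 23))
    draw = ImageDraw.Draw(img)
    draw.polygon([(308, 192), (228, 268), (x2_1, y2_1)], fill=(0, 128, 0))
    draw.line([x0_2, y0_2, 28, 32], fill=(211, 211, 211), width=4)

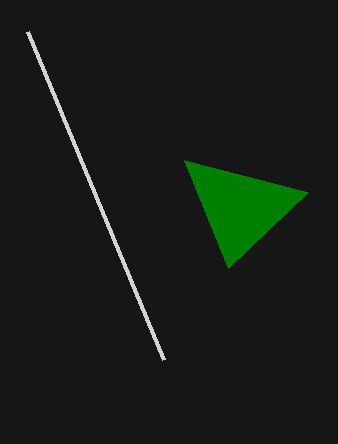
x2_1 = 184
y2_1 = 160
x0_2 = 164
y0_2 = 360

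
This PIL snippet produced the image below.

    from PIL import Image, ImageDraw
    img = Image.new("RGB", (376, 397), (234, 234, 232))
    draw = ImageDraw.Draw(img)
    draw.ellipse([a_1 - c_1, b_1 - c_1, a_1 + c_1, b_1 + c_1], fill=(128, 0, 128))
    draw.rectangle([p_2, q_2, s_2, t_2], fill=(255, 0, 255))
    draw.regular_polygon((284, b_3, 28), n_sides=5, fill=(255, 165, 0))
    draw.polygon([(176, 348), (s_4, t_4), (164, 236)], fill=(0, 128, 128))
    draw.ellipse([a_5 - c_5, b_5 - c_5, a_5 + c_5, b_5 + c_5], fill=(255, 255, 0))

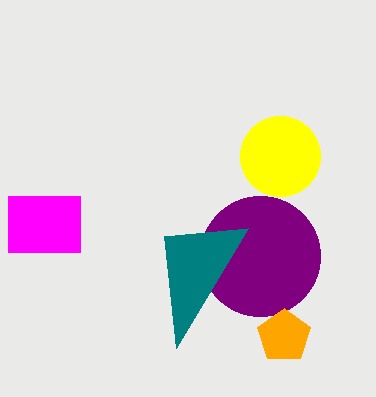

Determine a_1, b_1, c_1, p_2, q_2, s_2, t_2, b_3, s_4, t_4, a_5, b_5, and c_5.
a_1 = 260
b_1 = 256
c_1 = 60
p_2 = 8
q_2 = 196
s_2 = 80
t_2 = 252
b_3 = 336
s_4 = 248
t_4 = 228
a_5 = 280
b_5 = 156
c_5 = 40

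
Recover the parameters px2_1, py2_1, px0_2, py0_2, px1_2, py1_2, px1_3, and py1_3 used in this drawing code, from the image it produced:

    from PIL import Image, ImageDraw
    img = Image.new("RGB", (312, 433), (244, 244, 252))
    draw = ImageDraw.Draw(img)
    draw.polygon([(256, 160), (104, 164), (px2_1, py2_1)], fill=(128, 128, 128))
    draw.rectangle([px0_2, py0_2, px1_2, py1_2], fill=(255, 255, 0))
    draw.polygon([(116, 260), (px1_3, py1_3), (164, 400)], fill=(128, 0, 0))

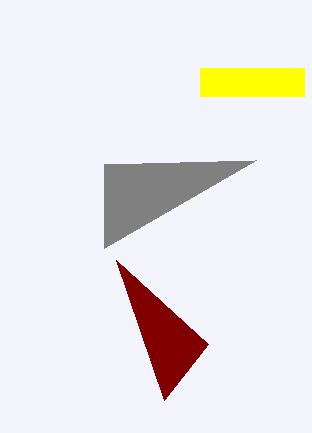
px2_1 = 104
py2_1 = 248
px0_2 = 200
py0_2 = 68
px1_2 = 304
py1_2 = 96
px1_3 = 208
py1_3 = 344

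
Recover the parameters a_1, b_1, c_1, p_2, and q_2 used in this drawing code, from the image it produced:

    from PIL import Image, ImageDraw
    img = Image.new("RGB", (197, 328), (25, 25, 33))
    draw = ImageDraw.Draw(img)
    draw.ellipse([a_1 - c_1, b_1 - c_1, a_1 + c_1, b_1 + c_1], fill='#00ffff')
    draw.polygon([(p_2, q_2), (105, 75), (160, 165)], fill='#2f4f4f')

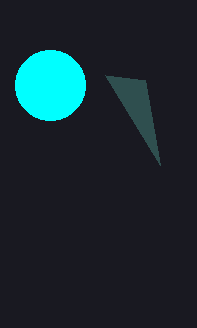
a_1 = 50; b_1 = 85; c_1 = 35; p_2 = 145; q_2 = 80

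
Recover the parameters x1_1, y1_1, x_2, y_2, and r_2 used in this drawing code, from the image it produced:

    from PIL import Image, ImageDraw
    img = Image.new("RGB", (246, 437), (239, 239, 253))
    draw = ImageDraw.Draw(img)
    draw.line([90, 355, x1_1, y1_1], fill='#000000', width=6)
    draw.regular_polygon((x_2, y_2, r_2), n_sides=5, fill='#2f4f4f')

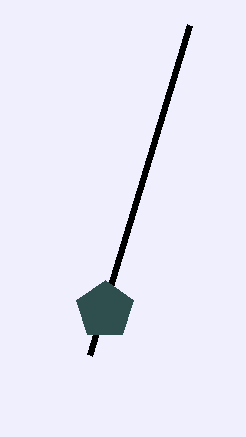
x1_1 = 190; y1_1 = 25; x_2 = 105; y_2 = 310; r_2 = 30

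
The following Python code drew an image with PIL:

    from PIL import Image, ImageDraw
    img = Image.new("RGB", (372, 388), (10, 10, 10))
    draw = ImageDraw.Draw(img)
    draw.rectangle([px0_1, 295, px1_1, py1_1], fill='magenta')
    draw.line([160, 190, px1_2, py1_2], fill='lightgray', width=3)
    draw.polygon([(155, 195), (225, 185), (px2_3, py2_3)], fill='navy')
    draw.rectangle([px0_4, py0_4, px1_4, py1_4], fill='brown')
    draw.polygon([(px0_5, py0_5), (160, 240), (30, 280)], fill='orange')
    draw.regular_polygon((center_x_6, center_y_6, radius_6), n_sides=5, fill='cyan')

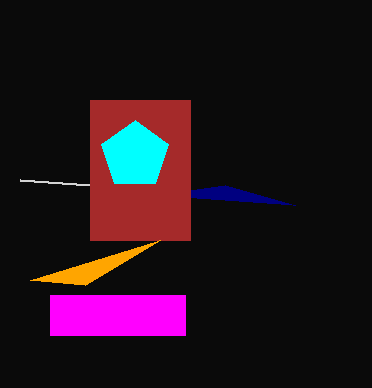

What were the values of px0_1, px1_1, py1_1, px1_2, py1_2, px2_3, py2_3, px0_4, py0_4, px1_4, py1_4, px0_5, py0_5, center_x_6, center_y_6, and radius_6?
px0_1 = 50
px1_1 = 185
py1_1 = 335
px1_2 = 20
py1_2 = 180
px2_3 = 295
py2_3 = 205
px0_4 = 90
py0_4 = 100
px1_4 = 190
py1_4 = 240
px0_5 = 85
py0_5 = 285
center_x_6 = 135
center_y_6 = 155
radius_6 = 35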